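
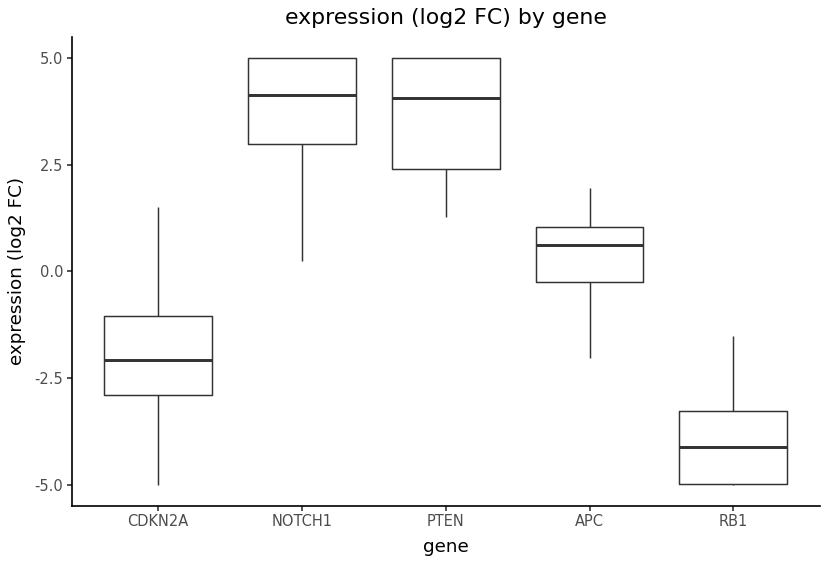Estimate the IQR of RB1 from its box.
≈ 2

Q3 ≈ -3, Q1 ≈ -5; IQR ≈ 2.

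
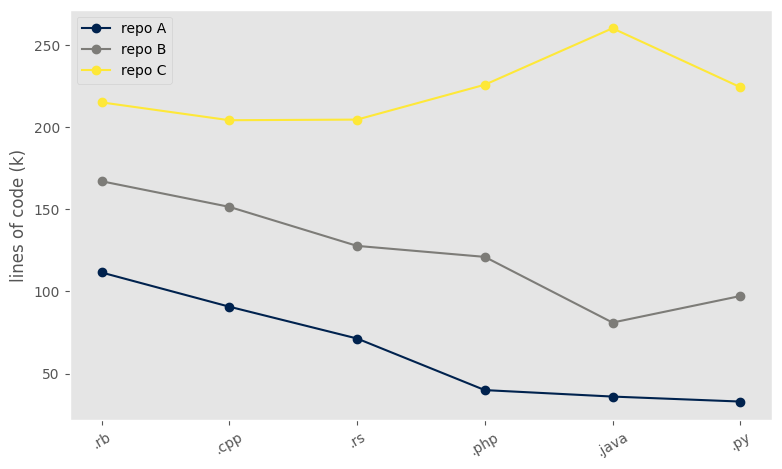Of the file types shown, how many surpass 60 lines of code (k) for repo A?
Above 60: .rb, .cpp, .rs.

3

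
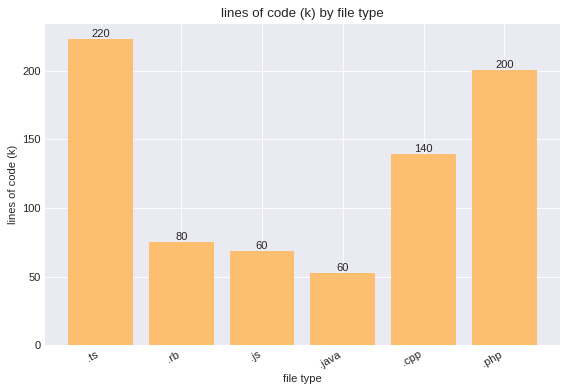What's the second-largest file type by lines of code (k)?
Top 3: .ts ≈ 220, .php ≈ 200, .cpp ≈ 140.

.php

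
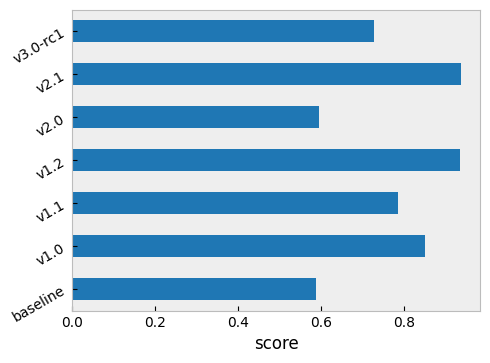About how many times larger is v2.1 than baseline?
≈ 1.5×

v2.1 ≈ 0.9, baseline ≈ 0.6; 0.9/0.6 ≈ 1.5.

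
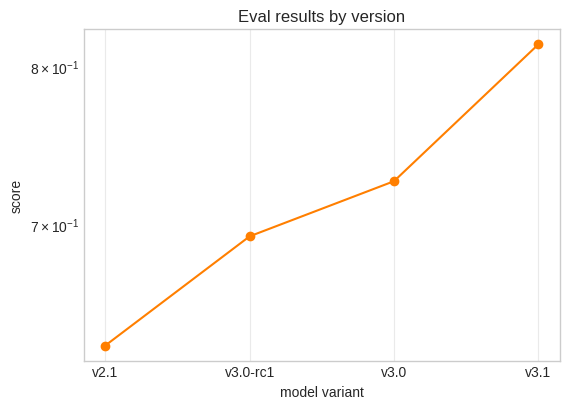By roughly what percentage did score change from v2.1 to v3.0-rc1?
≈ +9.4%

v2.1 ≈ 0.64, v3.0-rc1 ≈ 0.70; (0.70 − 0.64) / 0.64 ≈ +9.4%.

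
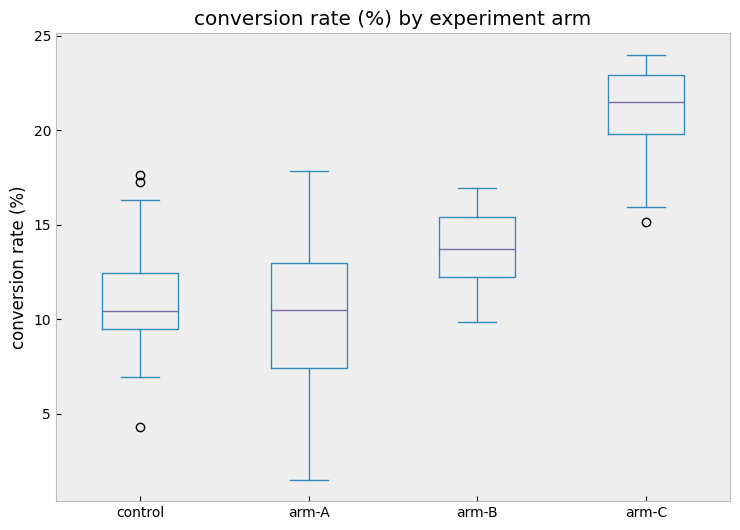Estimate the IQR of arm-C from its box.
Q3 ≈ 23, Q1 ≈ 20; IQR ≈ 3.

≈ 3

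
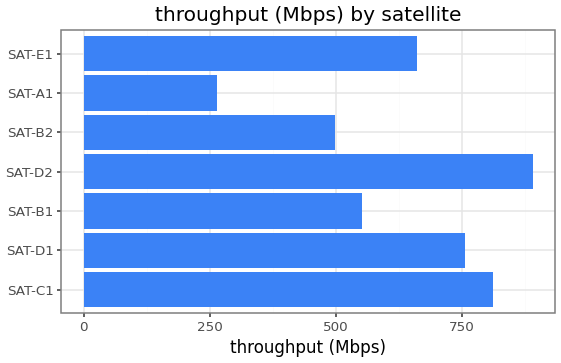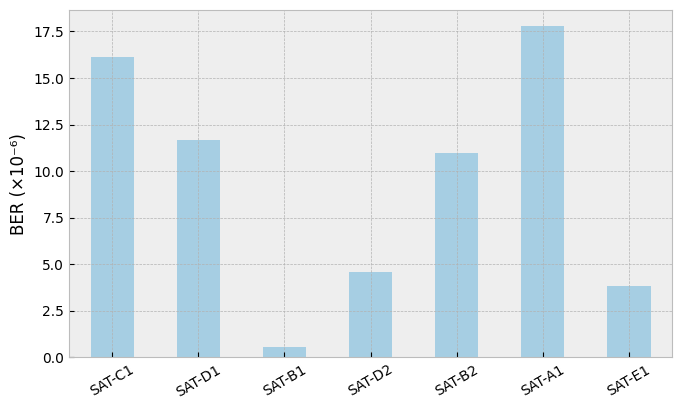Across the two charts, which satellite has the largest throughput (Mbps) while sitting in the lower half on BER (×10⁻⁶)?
SAT-D2

Chart 2 median BER (×10⁻⁶) ≈ 10; below-median satellites: SAT-B1, SAT-D2, SAT-E1. Among those, SAT-D2 has the highest throughput (Mbps) (≈ 900).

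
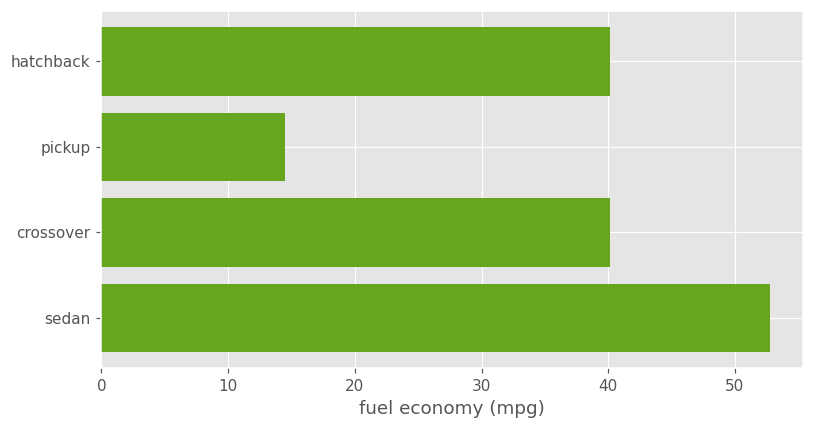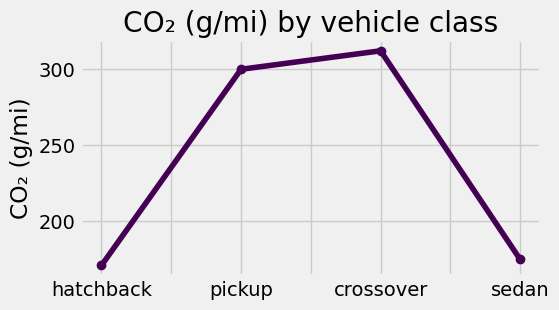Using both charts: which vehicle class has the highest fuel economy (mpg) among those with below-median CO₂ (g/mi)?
Chart 2 median CO₂ (g/mi) ≈ 250; below-median vehicle classes: hatchback, sedan. Among those, sedan has the highest fuel economy (mpg) (≈ 55).

sedan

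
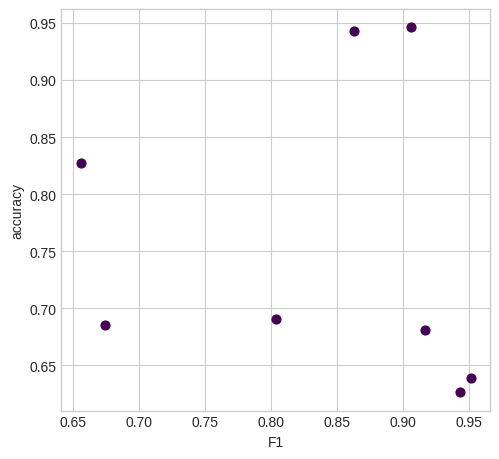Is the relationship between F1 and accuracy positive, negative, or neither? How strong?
Points are roughly uncorrelated; weak (|r| ≈ 0.1).

no clear correlation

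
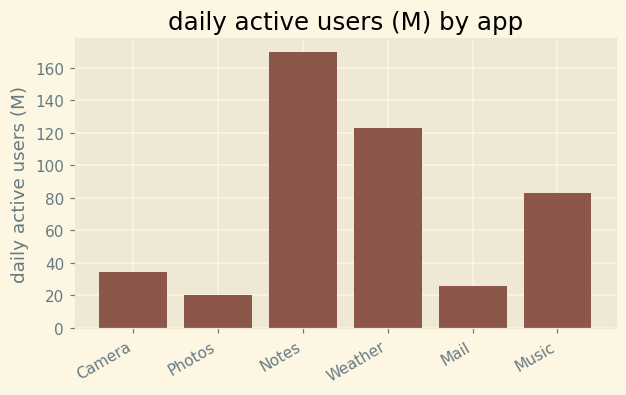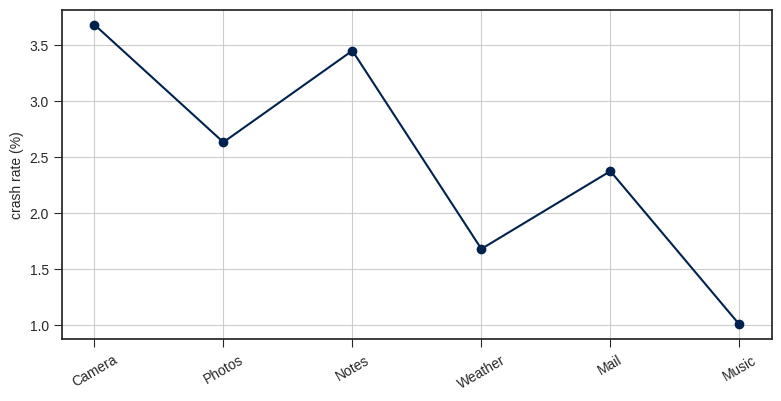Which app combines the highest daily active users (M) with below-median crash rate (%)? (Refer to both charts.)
Weather

Chart 2 median crash rate (%) ≈ 2.5; below-median apps: Weather, Mail, Music. Among those, Weather has the highest daily active users (M) (≈ 120).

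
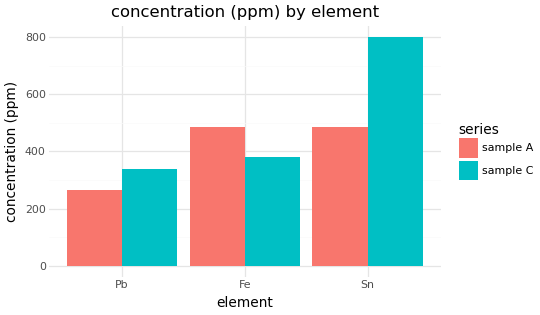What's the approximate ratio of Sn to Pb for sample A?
Sn ≈ 500, Pb ≈ 300; 500/300 ≈ 1.67.

≈ 1.67×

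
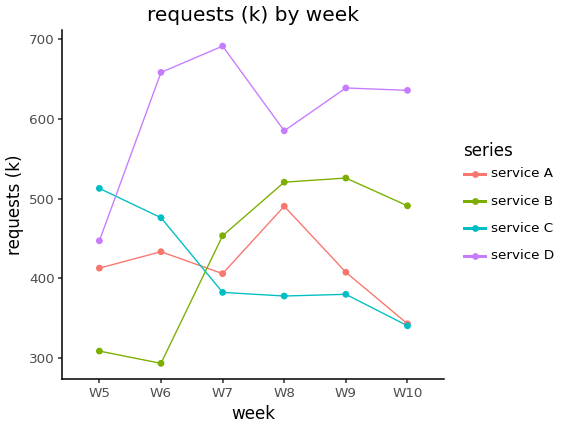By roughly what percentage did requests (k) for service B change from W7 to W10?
W7 ≈ 450, W10 ≈ 500; (500 − 450) / 450 ≈ +11.1%.

≈ +11.1%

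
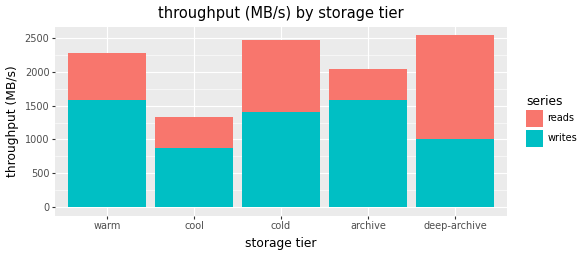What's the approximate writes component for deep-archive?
writes top ≈ 1000, bottom ≈ 0; segment ≈ 1000.

≈ 1000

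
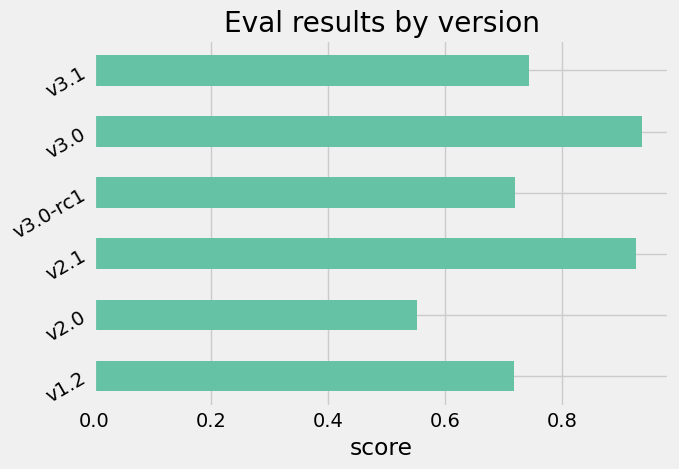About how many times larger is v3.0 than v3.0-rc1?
≈ 1.29×

v3.0 ≈ 0.9, v3.0-rc1 ≈ 0.7; 0.9/0.7 ≈ 1.29.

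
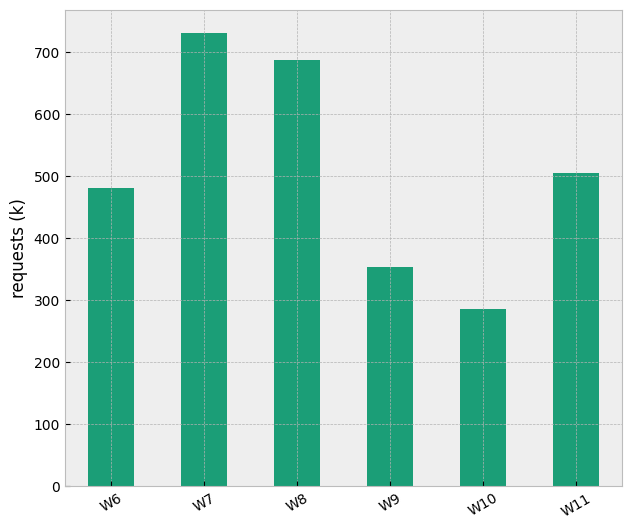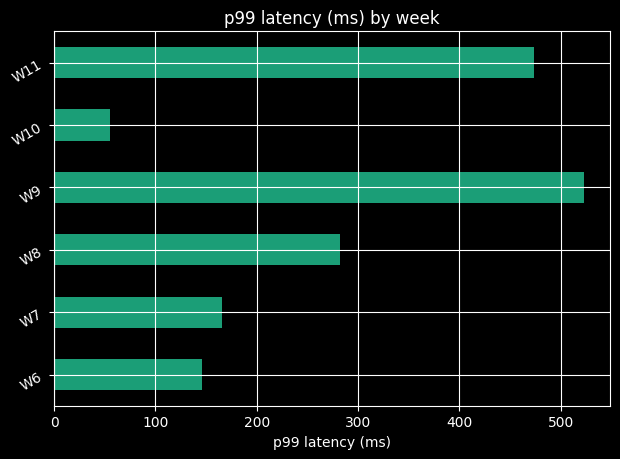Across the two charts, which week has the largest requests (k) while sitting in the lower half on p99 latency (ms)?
W7

Chart 2 median p99 latency (ms) ≈ 200; below-median weeks: W6, W7, W10. Among those, W7 has the highest requests (k) (≈ 700).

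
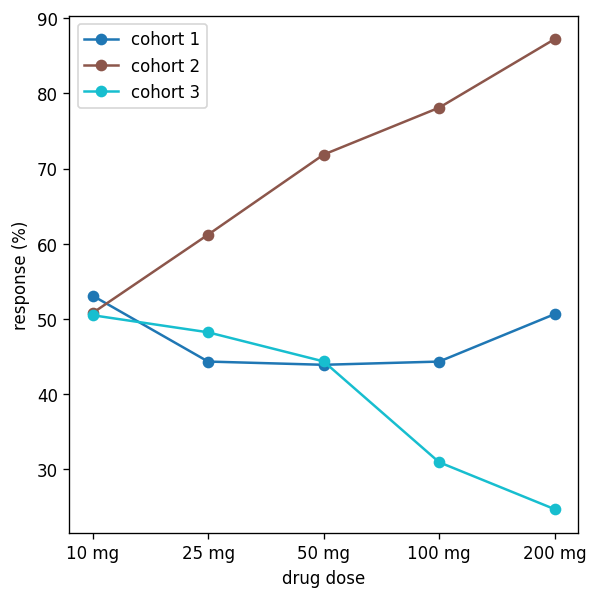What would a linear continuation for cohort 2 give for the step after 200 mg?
≈ 100

Last three: 70, 80, 90 → slope ≈ 10/step → next ≈ 100.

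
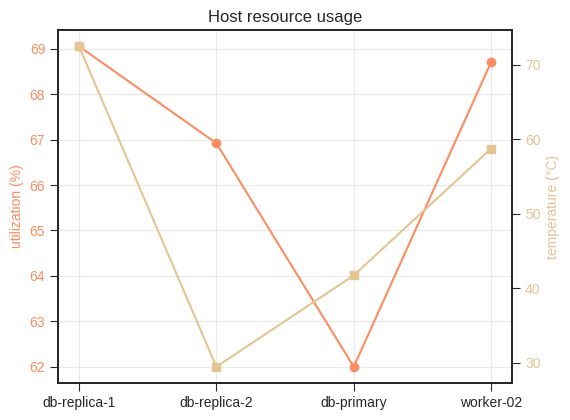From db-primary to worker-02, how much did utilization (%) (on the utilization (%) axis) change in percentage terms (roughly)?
≈ +11.3%

db-primary ≈ 62, worker-02 ≈ 69; (69 − 62) / 62 ≈ +11.3%.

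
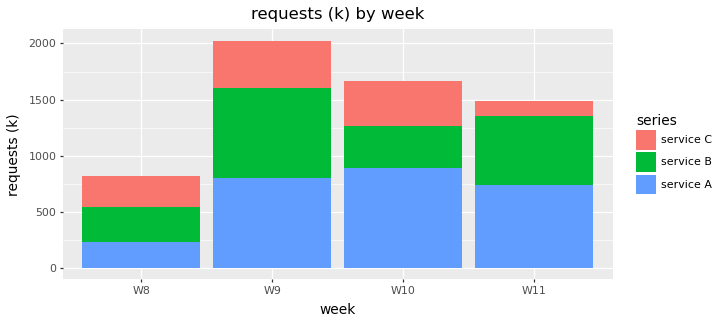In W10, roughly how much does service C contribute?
≈ 400

service C top ≈ 1600, bottom ≈ 1200; segment ≈ 400.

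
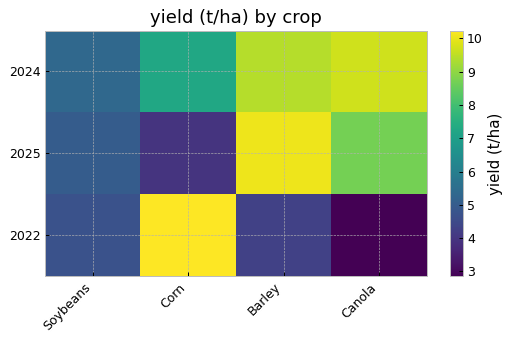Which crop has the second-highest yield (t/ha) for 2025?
Canola

Top 3 for 2025: Barley ≈ 10, Canola ≈ 9, Soybeans ≈ 5.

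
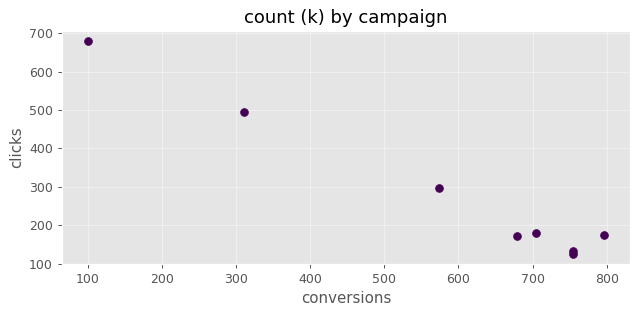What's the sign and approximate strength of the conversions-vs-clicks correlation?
negative, strong

Points are negatively correlated; strong (|r| ≈ 1.0).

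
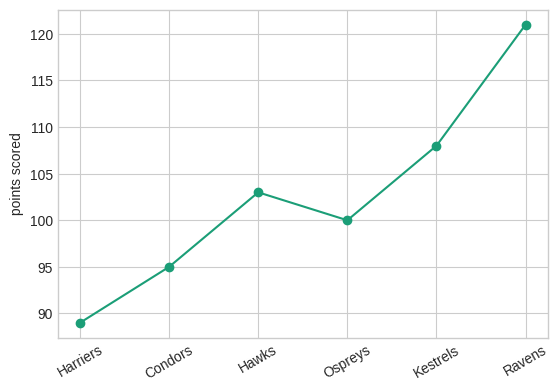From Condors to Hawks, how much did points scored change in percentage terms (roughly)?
≈ +10.5%

Condors ≈ 95, Hawks ≈ 105; (105 − 95) / 95 ≈ +10.5%.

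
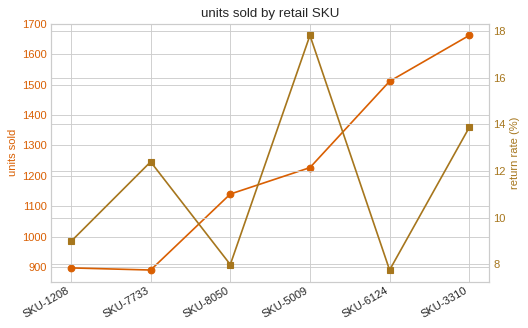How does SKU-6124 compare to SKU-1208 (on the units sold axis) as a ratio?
≈ 1.67×

SKU-6124 ≈ 1500, SKU-1208 ≈ 900; 1500/900 ≈ 1.67.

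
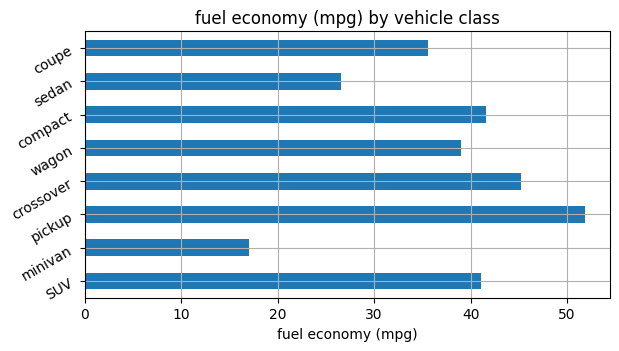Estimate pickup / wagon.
≈ 1.25×

pickup ≈ 50, wagon ≈ 40; 50/40 ≈ 1.25.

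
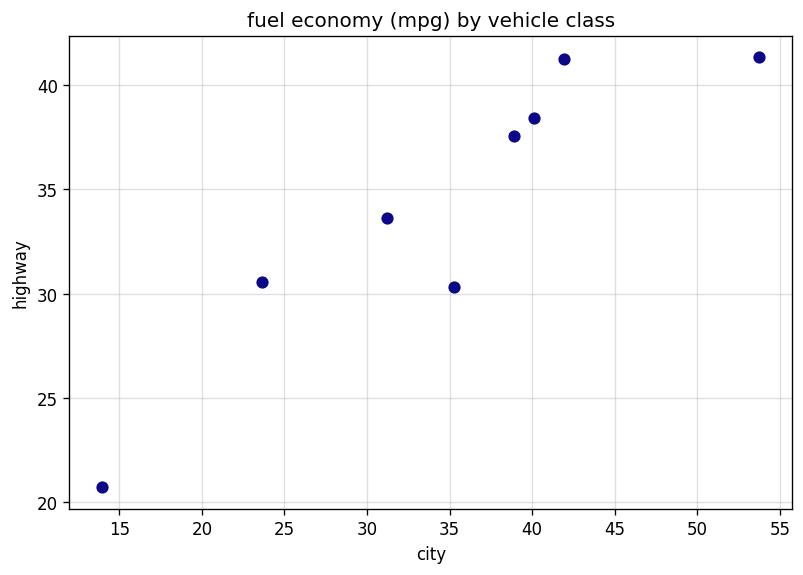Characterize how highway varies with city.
Points are positively correlated; strong (|r| ≈ 0.9).

positive, strong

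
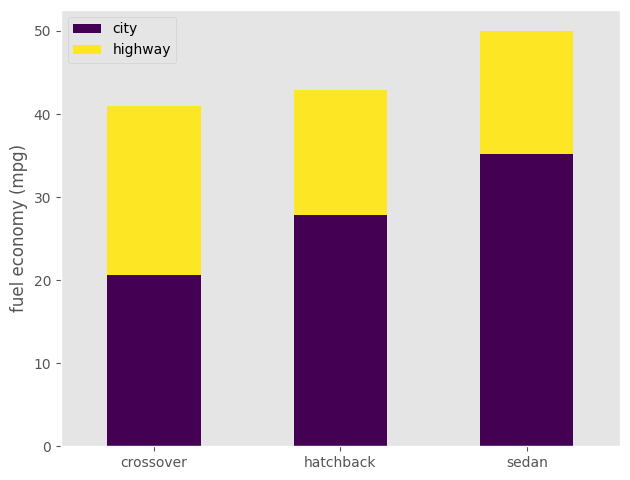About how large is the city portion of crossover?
≈ 20

city top ≈ 20, bottom ≈ 0; segment ≈ 20.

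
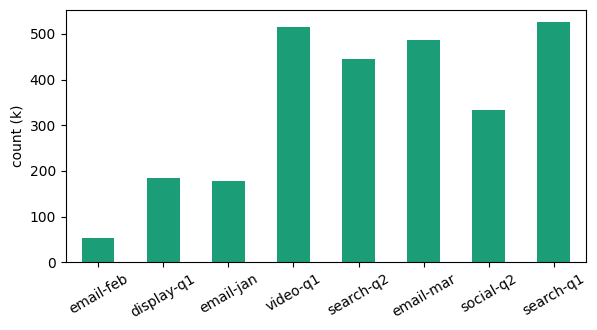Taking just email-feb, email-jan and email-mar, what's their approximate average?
≈ 250

(50 + 200 + 500) / 3 ≈ 250.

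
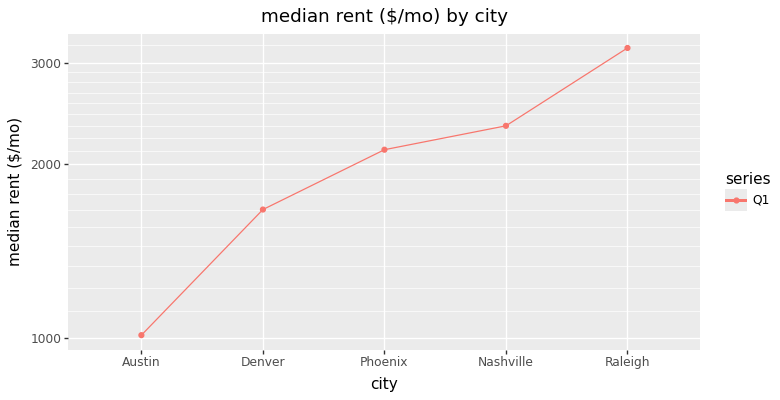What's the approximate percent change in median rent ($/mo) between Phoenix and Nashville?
Phoenix ≈ 2200, Nashville ≈ 2400; (2400 − 2200) / 2200 ≈ +9.1%.

≈ +9.1%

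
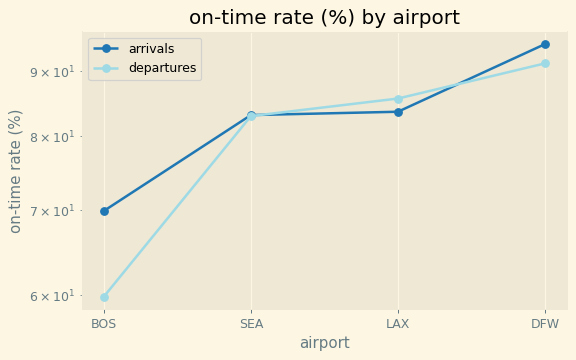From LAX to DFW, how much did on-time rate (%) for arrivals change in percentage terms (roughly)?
≈ +11.8%

LAX ≈ 85, DFW ≈ 95; (95 − 85) / 85 ≈ +11.8%.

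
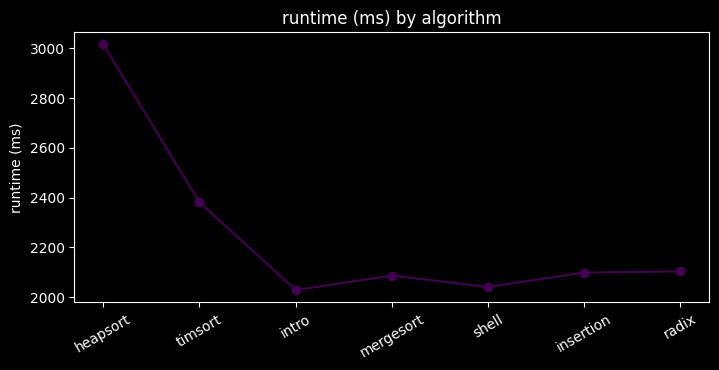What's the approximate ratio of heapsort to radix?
heapsort ≈ 3000, radix ≈ 2100; 3000/2100 ≈ 1.43.

≈ 1.43×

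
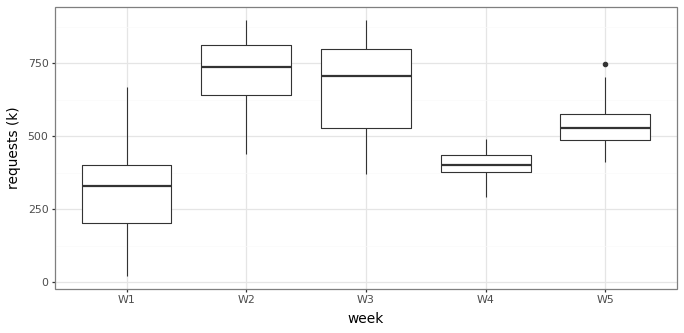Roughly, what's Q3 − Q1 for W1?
≈ 200

Q3 ≈ 400, Q1 ≈ 200; IQR ≈ 200.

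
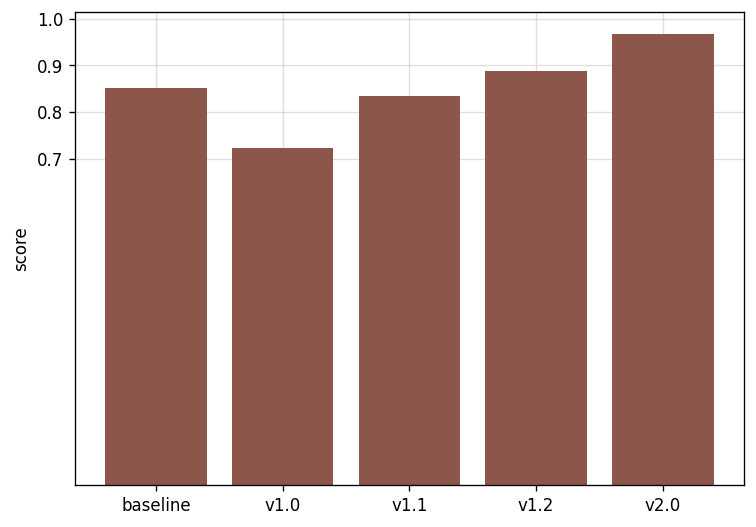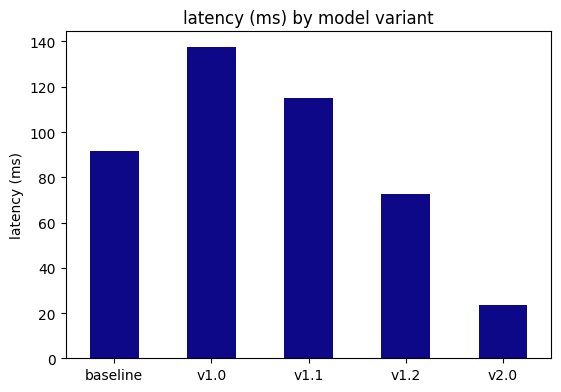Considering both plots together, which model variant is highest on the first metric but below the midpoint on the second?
Chart 2 median latency (ms) ≈ 100; below-median model variants: v1.2, v2.0. Among those, v2.0 has the highest score (≈ 1).

v2.0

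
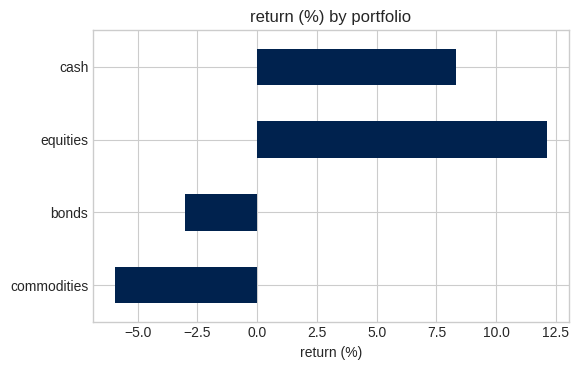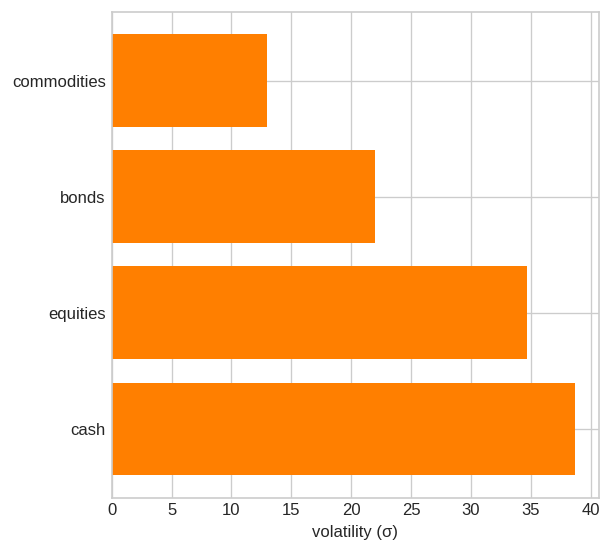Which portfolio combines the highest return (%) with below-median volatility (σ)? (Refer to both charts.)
bonds

Chart 2 median volatility (σ) ≈ 30; below-median portfolios: commodities, bonds. Among those, bonds has the highest return (%) (≈ -4).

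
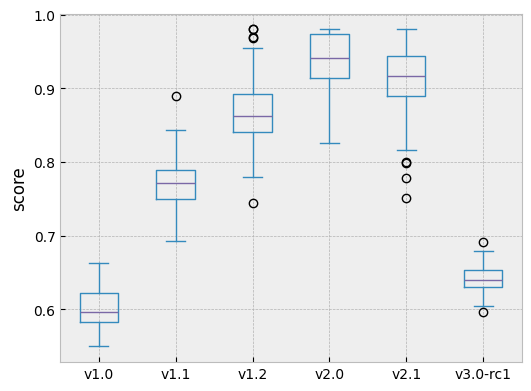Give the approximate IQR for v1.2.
≈ 0.05

Q3 ≈ 0.90, Q1 ≈ 0.85; IQR ≈ 0.05.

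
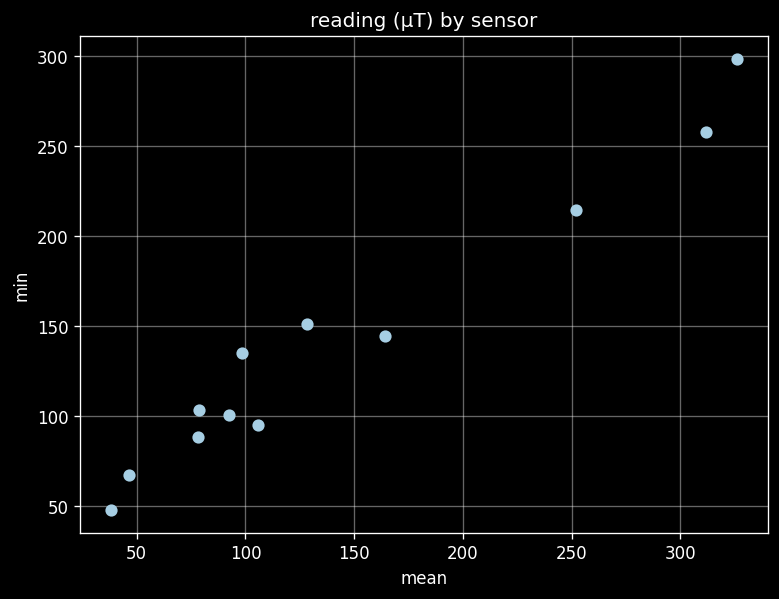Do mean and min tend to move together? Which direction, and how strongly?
Points are positively correlated; strong (|r| ≈ 1.0).

positive, strong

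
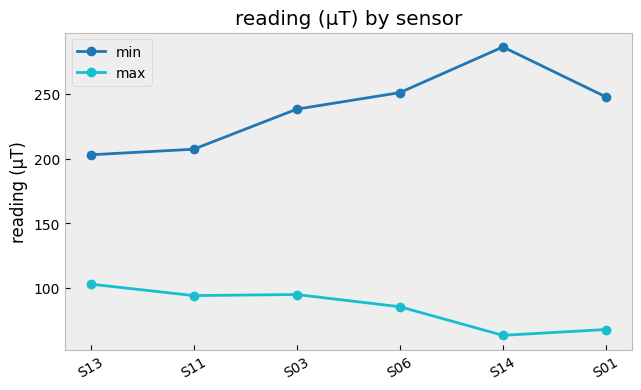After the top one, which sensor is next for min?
Top 3 for min: S14 ≈ 280, S06 ≈ 260, S01 ≈ 240.

S06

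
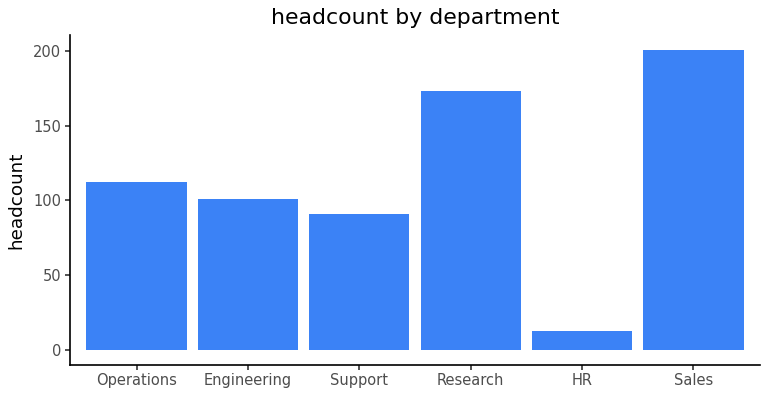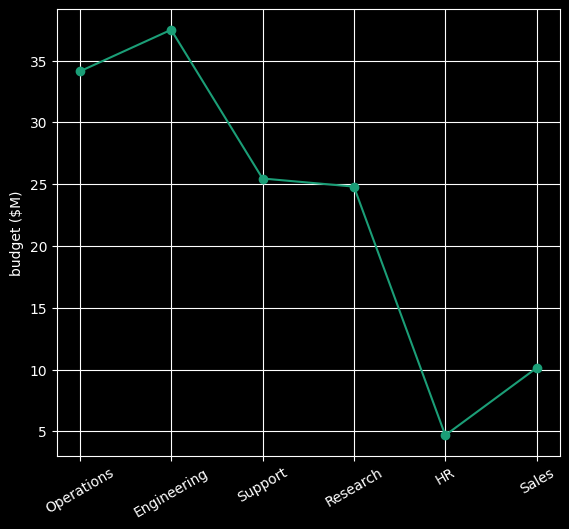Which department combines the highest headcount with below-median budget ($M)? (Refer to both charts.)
Sales

Chart 2 median budget ($M) ≈ 25; below-median departments: Research, HR, Sales. Among those, Sales has the highest headcount (≈ 200).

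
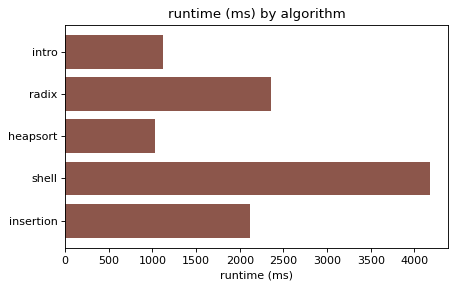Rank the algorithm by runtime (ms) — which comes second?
radix

Top 3: shell ≈ 4000, radix ≈ 2500, insertion ≈ 2000.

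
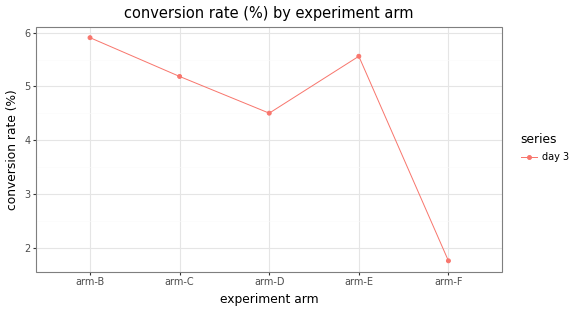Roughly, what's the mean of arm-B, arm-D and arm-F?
(6.0 + 4.5 + 2.0) / 3 ≈ 4.17.

≈ 4.17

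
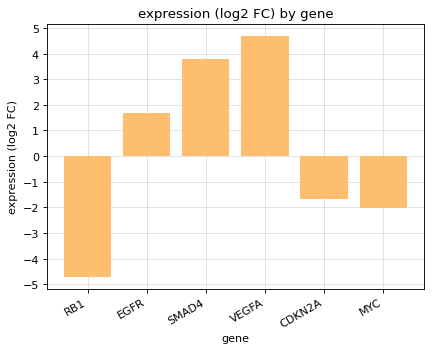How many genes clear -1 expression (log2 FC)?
Above -1: EGFR, SMAD4, VEGFA.

3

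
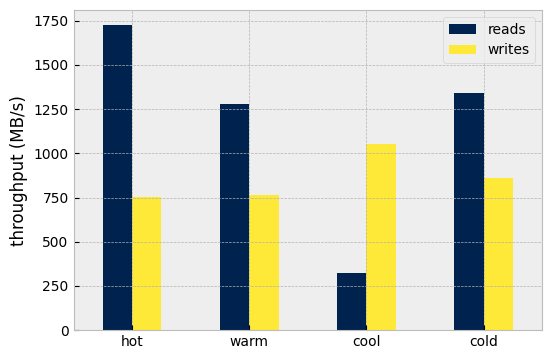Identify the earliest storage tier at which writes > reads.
cool

warm: writes ≈ 800 vs reads ≈ 1200 (not yet); cool: writes ≈ 1000 vs reads ≈ 400 (first crossover).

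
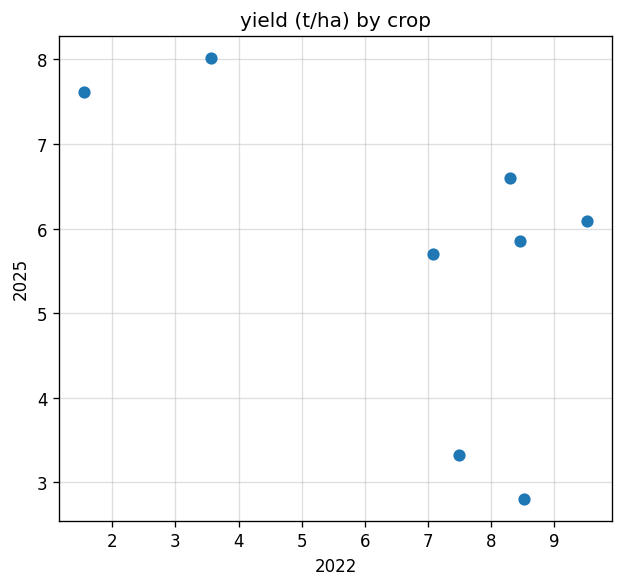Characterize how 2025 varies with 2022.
negative, moderate

Points are negatively correlated; moderate (|r| ≈ 0.6).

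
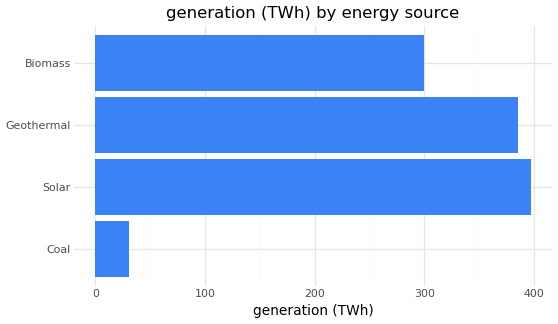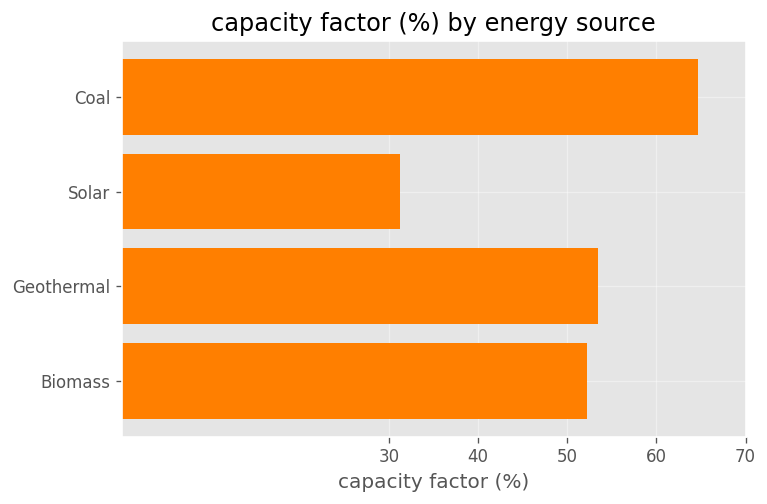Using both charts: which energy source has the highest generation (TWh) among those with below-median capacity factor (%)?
Solar

Chart 2 median capacity factor (%) ≈ 50; below-median energy sources: Solar, Biomass. Among those, Solar has the highest generation (TWh) (≈ 400).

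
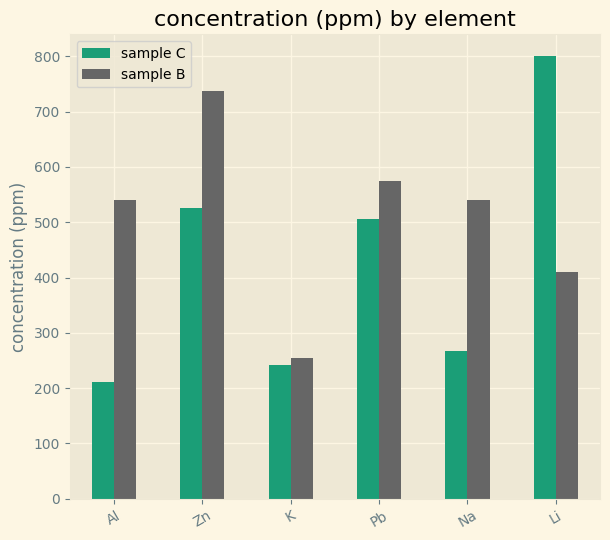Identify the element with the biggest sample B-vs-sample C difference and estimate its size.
Li, ≈ 400 ppm

Li: sample B ≈ 400, sample C ≈ 800 → gap ≈ 400. Next-largest (Al) is only ≈ 300.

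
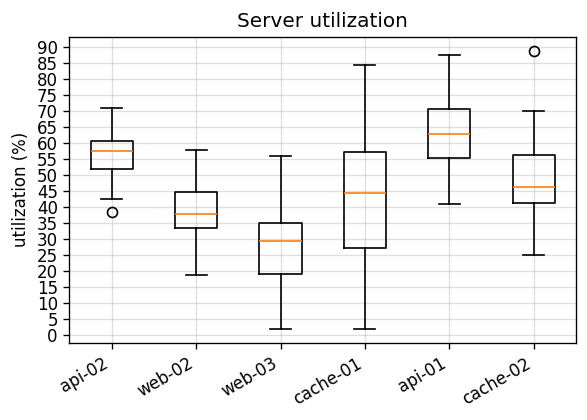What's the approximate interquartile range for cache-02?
Q3 ≈ 55, Q1 ≈ 40; IQR ≈ 15.

≈ 15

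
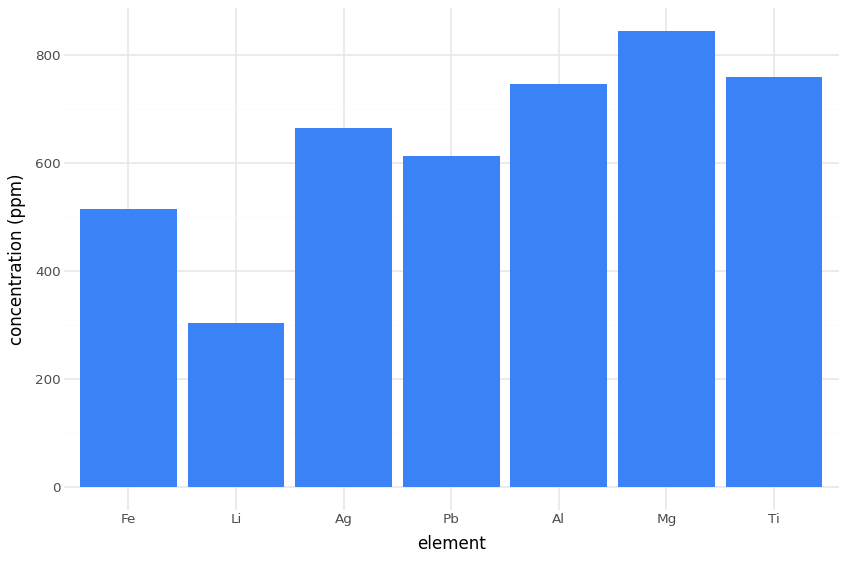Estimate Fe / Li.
≈ 1.67×

Fe ≈ 500, Li ≈ 300; 500/300 ≈ 1.67.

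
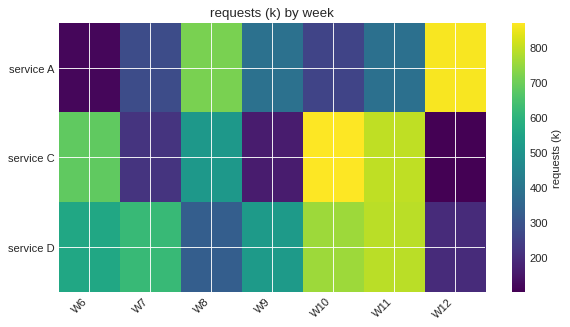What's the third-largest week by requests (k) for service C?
W6

Top 4 for service C: W10 ≈ 900, W11 ≈ 800, W6 ≈ 700, W8 ≈ 500.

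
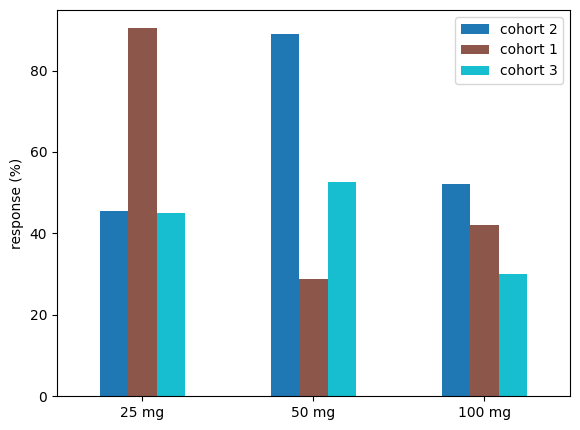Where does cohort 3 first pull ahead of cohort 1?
25 mg: cohort 3 ≈ 40 vs cohort 1 ≈ 90 (not yet); 50 mg: cohort 3 ≈ 50 vs cohort 1 ≈ 30 (first crossover).

50 mg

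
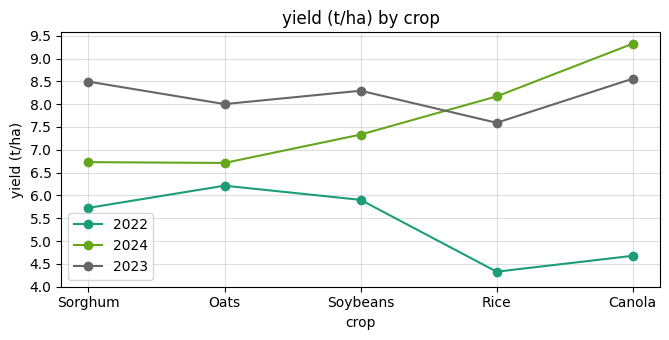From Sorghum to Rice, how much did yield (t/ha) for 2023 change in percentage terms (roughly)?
≈ -11.8%

Sorghum ≈ 8.5, Rice ≈ 7.5; (7.5 − 8.5) / 8.5 ≈ -11.8%.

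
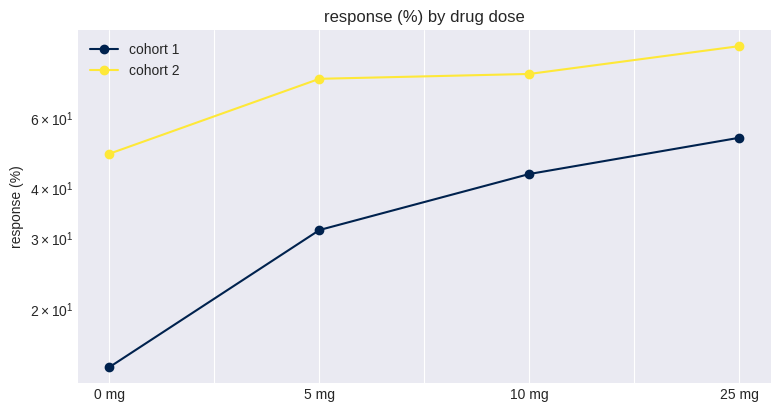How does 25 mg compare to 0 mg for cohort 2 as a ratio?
≈ 1.8×

25 mg ≈ 90, 0 mg ≈ 50; 90/50 ≈ 1.8.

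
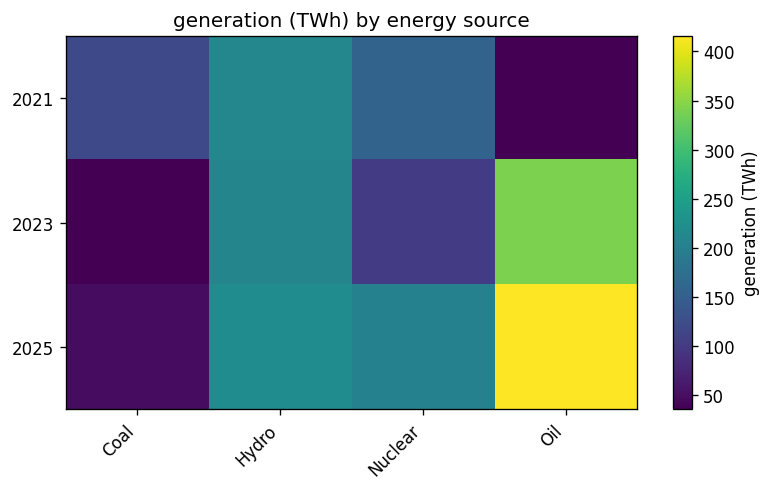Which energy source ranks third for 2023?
Top 4 for 2023: Oil ≈ 350, Hydro ≈ 200, Nuclear ≈ 100, Coal ≈ 50.

Nuclear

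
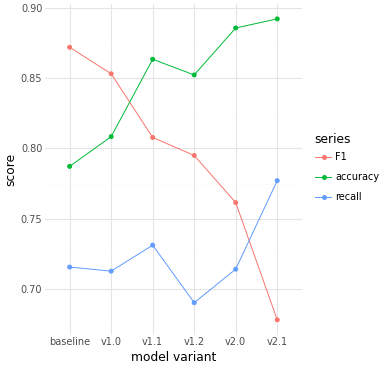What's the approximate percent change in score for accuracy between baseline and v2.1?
≈ +15.4%

baseline ≈ 0.78, v2.1 ≈ 0.90; (0.90 − 0.78) / 0.78 ≈ +15.4%.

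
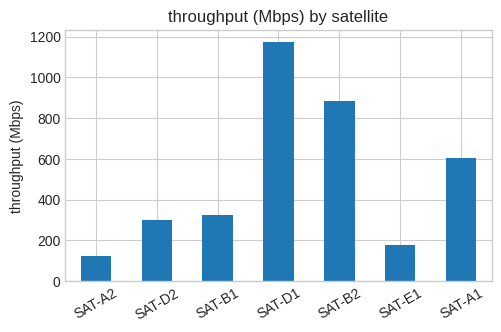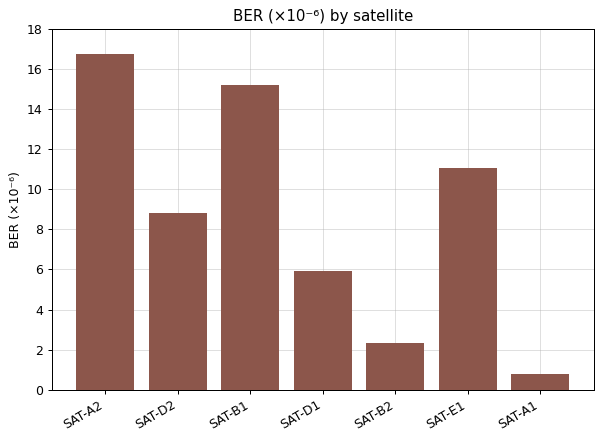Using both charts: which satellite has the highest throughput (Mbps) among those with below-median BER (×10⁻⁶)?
Chart 2 median BER (×10⁻⁶) ≈ 8; below-median satellites: SAT-D1, SAT-B2, SAT-A1. Among those, SAT-D1 has the highest throughput (Mbps) (≈ 1200).

SAT-D1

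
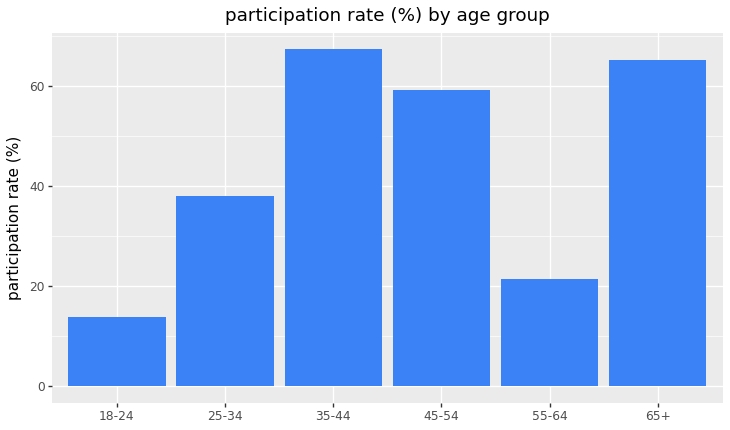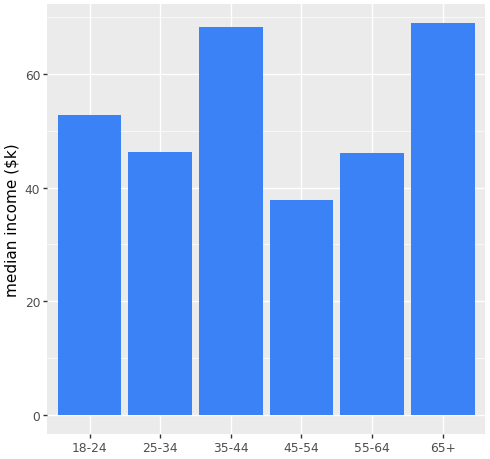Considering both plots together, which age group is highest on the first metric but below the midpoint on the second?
45-54

Chart 2 median median income ($k) ≈ 50; below-median age groups: 25-34, 45-54, 55-64. Among those, 45-54 has the highest participation rate (%) (≈ 60).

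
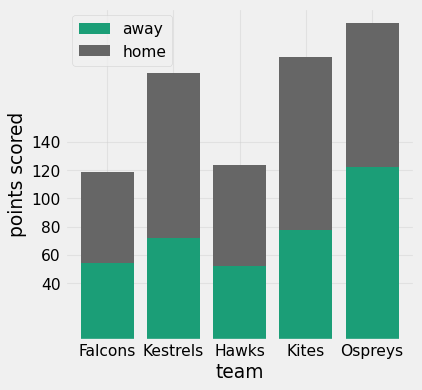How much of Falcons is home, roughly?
≈ 60

home top ≈ 120, bottom ≈ 60; segment ≈ 60.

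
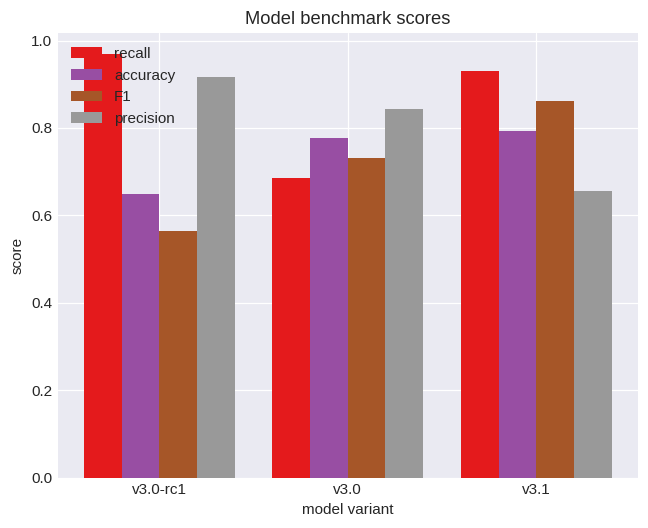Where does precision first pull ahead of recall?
v3.0-rc1: precision ≈ 0.9 vs recall ≈ 1.0 (not yet); v3.0: precision ≈ 0.8 vs recall ≈ 0.7 (first crossover).

v3.0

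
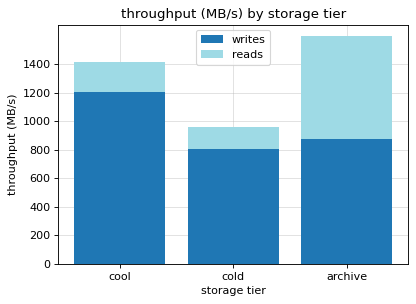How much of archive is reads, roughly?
reads top ≈ 1600, bottom ≈ 800; segment ≈ 800.

≈ 800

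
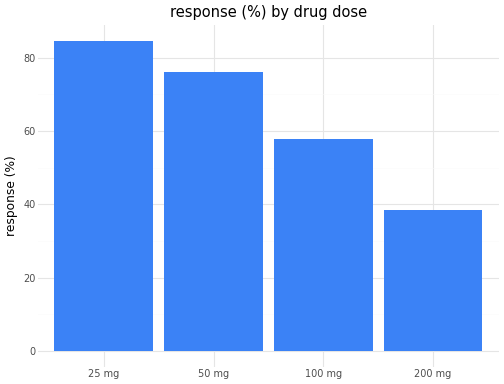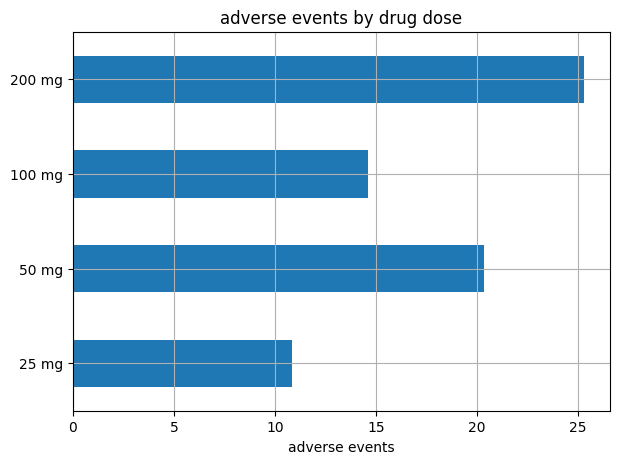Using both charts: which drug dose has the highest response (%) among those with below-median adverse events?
25 mg

Chart 2 median adverse events ≈ 15; below-median drug doses: 25 mg, 100 mg. Among those, 25 mg has the highest response (%) (≈ 80).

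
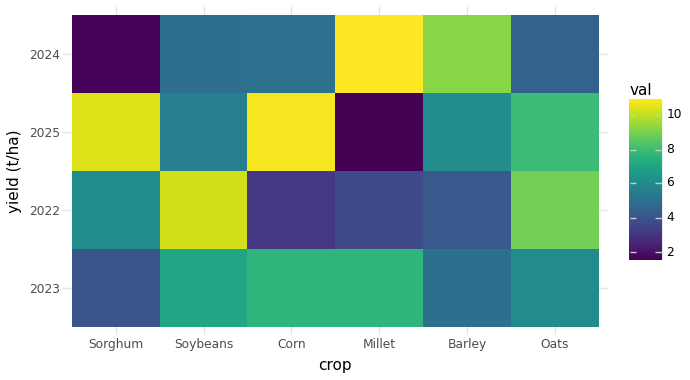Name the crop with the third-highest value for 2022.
Top 4 for 2022: Soybeans ≈ 10, Oats ≈ 9, Sorghum ≈ 6, Barley ≈ 4.

Sorghum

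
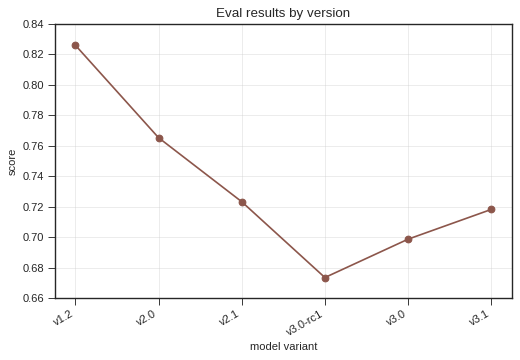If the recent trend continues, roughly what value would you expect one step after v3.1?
Last three: 0.68, 0.70, 0.72 → slope ≈ 0.02/step → next ≈ 0.74.

≈ 0.74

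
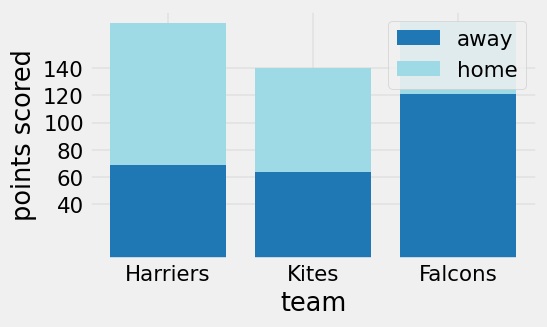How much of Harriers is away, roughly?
≈ 60

away top ≈ 60, bottom ≈ 0; segment ≈ 60.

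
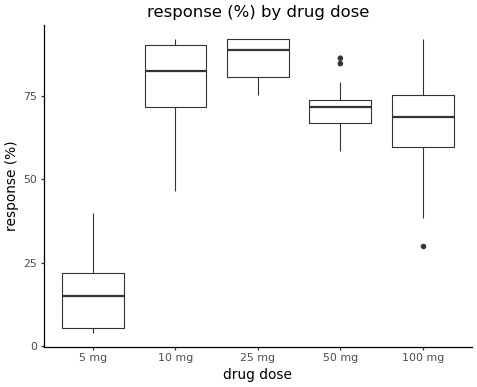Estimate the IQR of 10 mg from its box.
Q3 ≈ 90, Q1 ≈ 70; IQR ≈ 20.

≈ 20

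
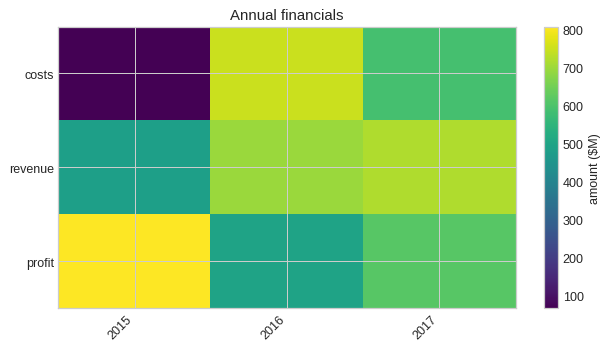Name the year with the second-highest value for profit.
2017

Top 3 for profit: 2015 ≈ 800, 2017 ≈ 600, 2016 ≈ 500.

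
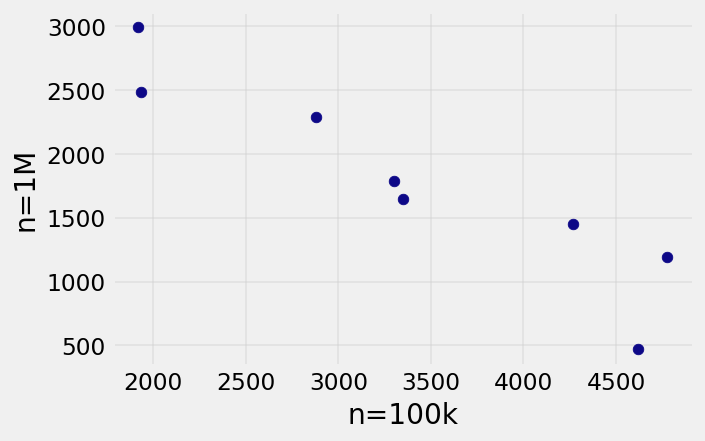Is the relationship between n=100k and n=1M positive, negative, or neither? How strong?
negative, strong

Points are negatively correlated; strong (|r| ≈ 0.9).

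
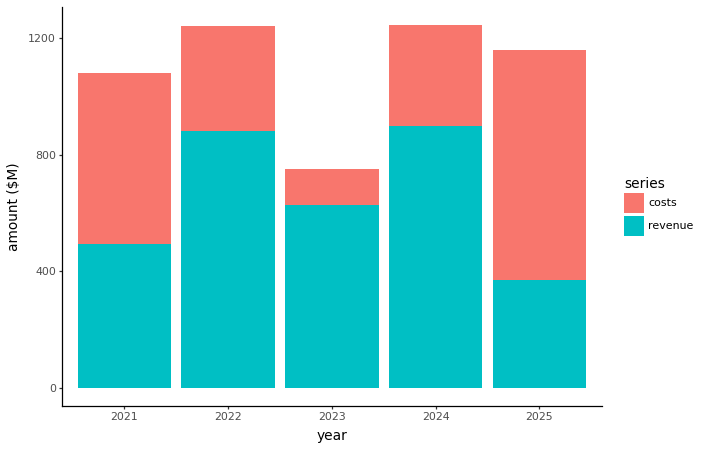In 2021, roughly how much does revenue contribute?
≈ 400

revenue top ≈ 400, bottom ≈ 0; segment ≈ 400.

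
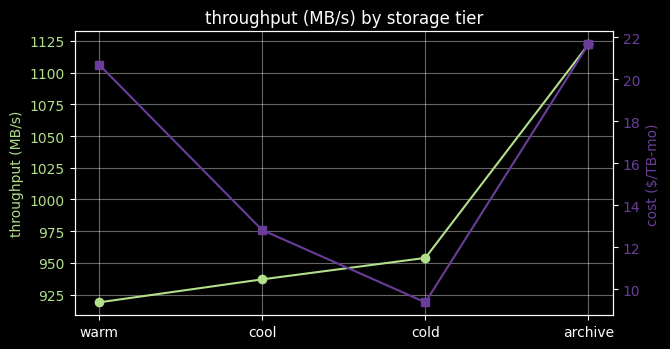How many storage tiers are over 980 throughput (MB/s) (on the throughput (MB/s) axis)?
Above 980: archive.

1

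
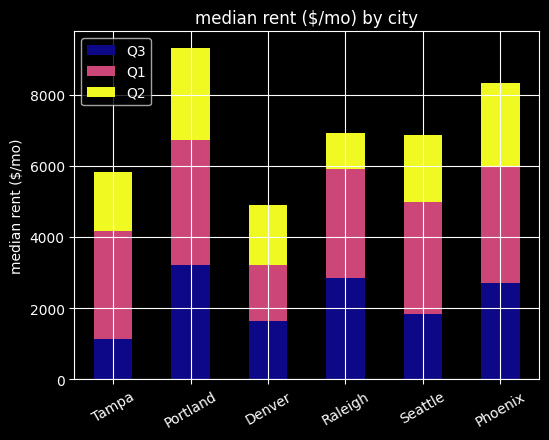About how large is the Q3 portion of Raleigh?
≈ 3000

Q3 top ≈ 3000, bottom ≈ 0; segment ≈ 3000.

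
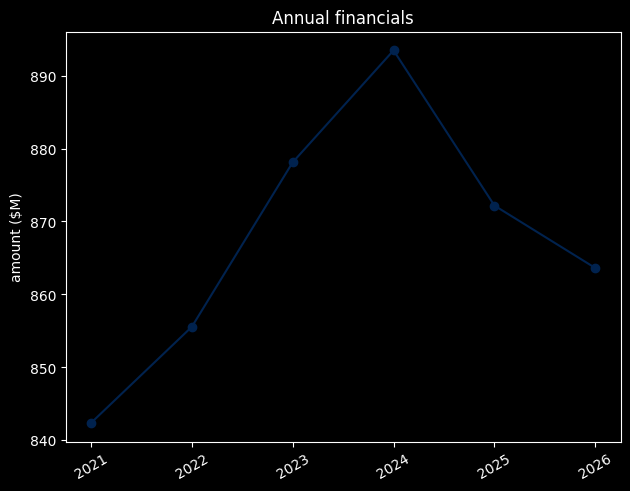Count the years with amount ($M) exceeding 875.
2

Above 875: 2023, 2024.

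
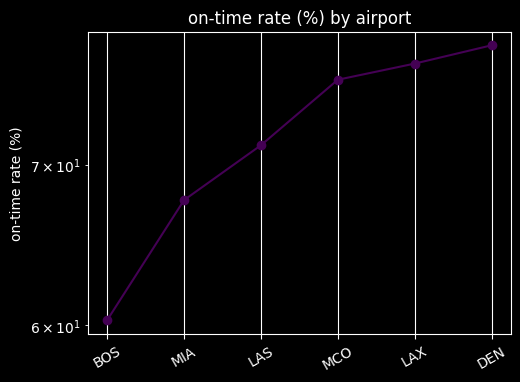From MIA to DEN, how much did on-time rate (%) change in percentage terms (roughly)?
≈ +14.7%

MIA ≈ 68, DEN ≈ 78; (78 − 68) / 68 ≈ +14.7%.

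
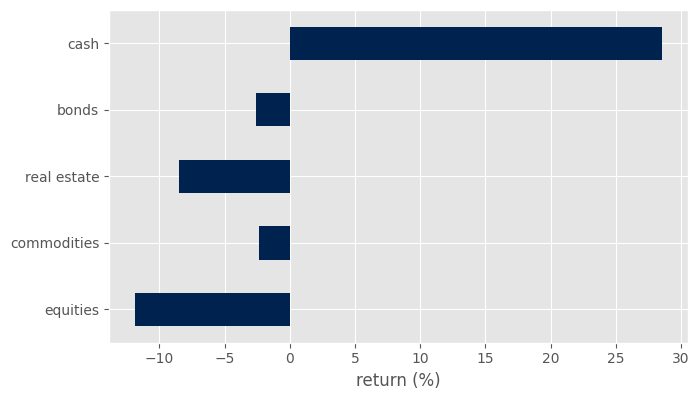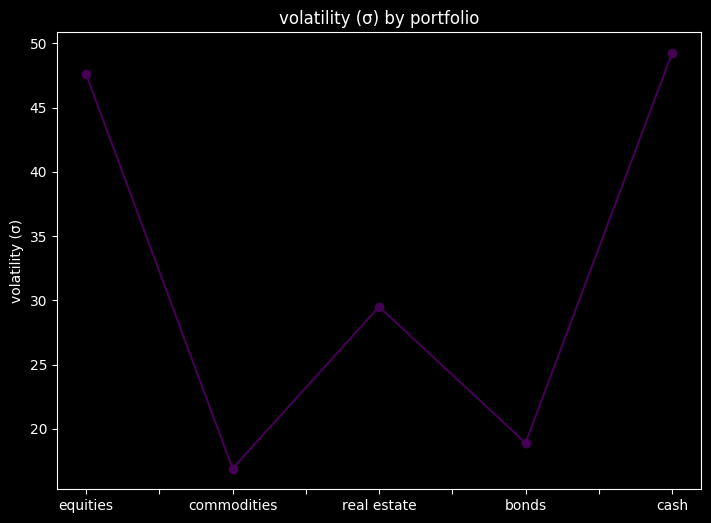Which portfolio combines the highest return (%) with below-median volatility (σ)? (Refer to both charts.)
commodities

Chart 2 median volatility (σ) ≈ 30; below-median portfolios: commodities, bonds. Among those, commodities has the highest return (%) (≈ 0).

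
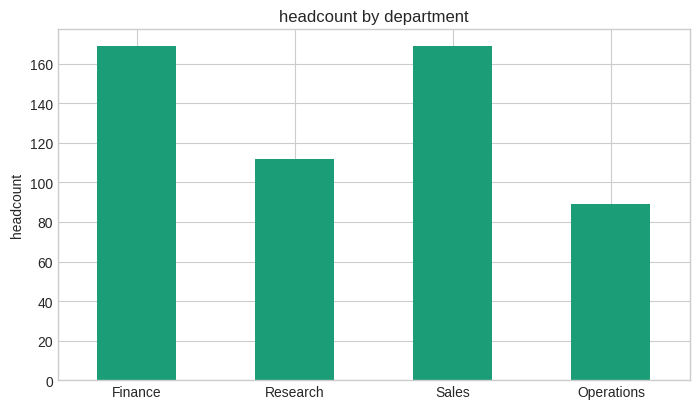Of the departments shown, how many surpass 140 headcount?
2

Above 140: Finance, Sales.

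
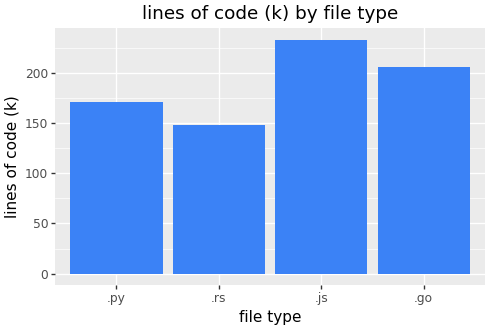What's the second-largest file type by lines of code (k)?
.go

Top 3: .js ≈ 240, .go ≈ 200, .py ≈ 180.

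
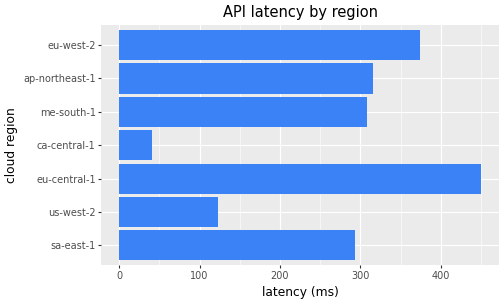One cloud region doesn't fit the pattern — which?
ca-central-1

ca-central-1 ≈ 50; the rest sit between ≈ 100 and ≈ 450.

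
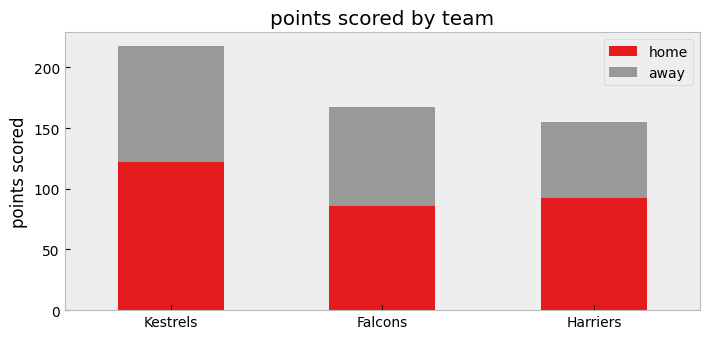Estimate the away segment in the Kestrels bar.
≈ 100

away top ≈ 220, bottom ≈ 120; segment ≈ 100.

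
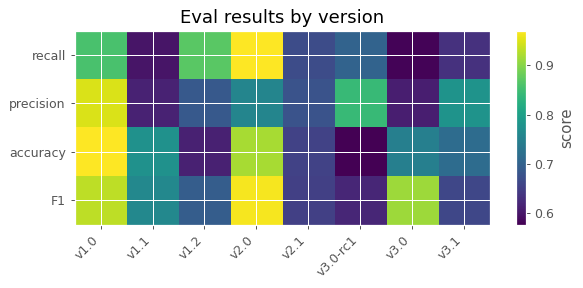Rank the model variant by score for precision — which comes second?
v3.0-rc1

Top 3 for precision: v1.0 ≈ 0.95, v3.0-rc1 ≈ 0.85, v3.1 ≈ 0.80.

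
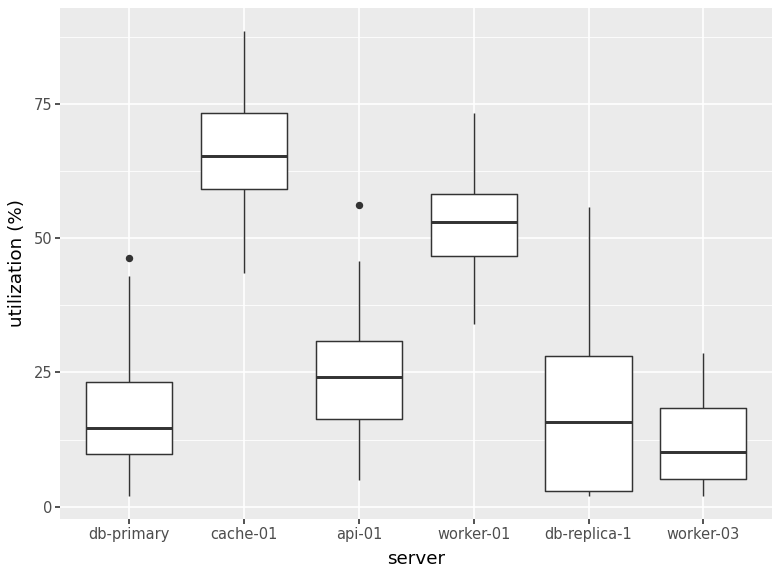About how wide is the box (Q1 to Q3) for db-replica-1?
≈ 25

Q3 ≈ 30, Q1 ≈ 5; IQR ≈ 25.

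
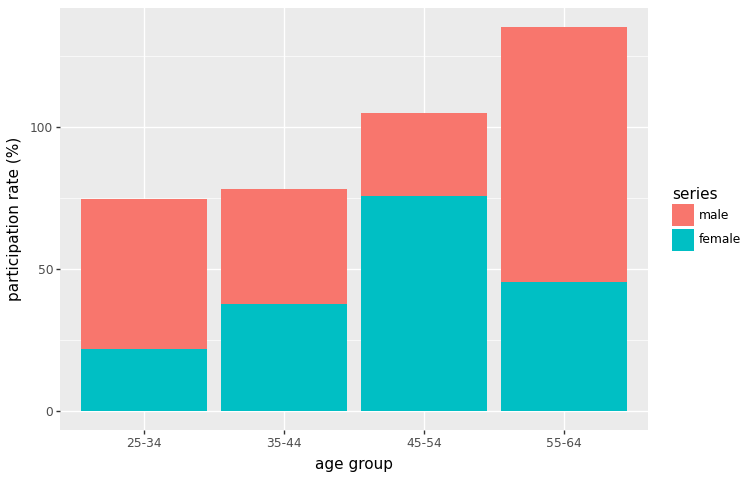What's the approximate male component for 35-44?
≈ 40

male top ≈ 80, bottom ≈ 40; segment ≈ 40.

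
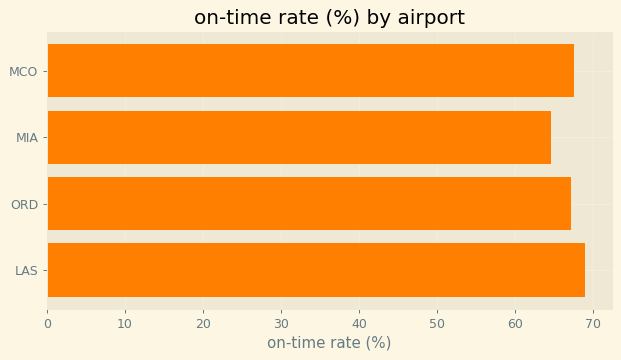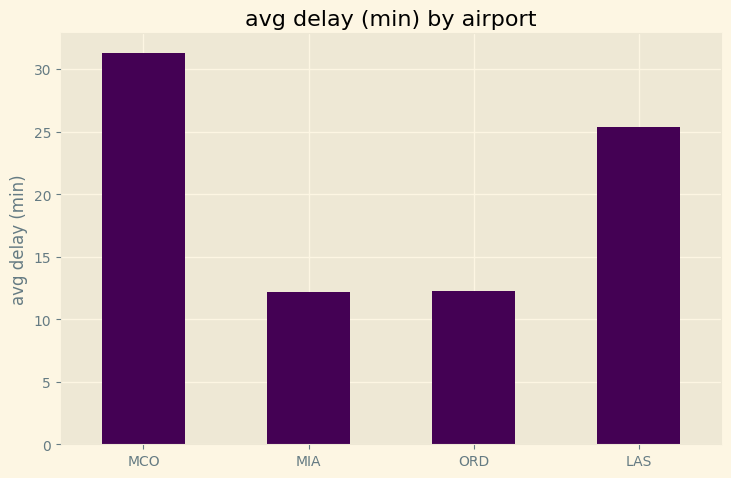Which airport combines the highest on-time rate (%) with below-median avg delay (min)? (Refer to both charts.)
ORD

Chart 2 median avg delay (min) ≈ 20; below-median airports: MIA, ORD. Among those, ORD has the highest on-time rate (%) (≈ 70).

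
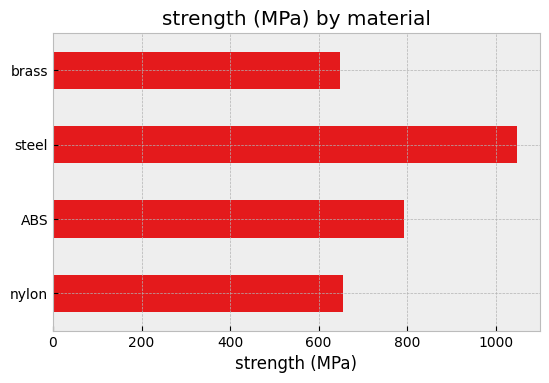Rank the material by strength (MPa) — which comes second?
Top 3: steel ≈ 1000, ABS ≈ 800, nylon ≈ 700.

ABS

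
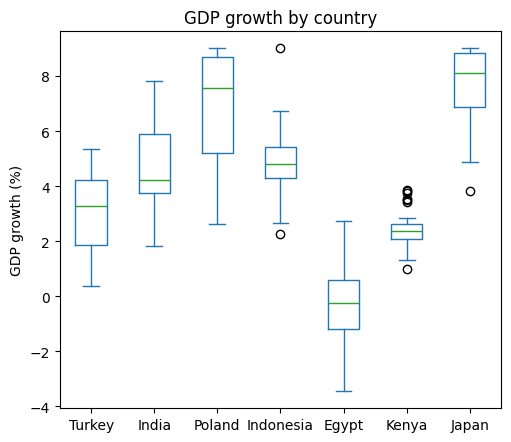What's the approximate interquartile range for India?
Q3 ≈ 6, Q1 ≈ 4; IQR ≈ 2.

≈ 2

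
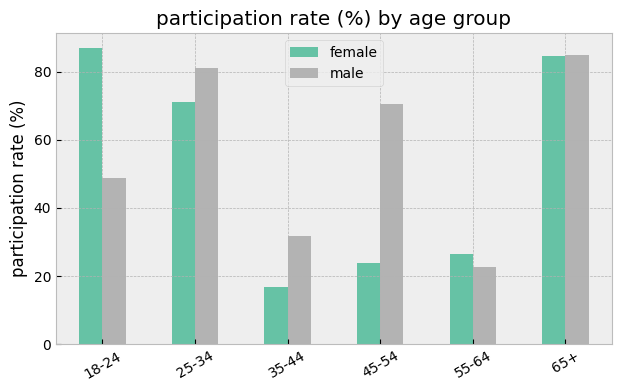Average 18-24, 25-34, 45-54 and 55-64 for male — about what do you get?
(50 + 80 + 70 + 20) / 4 ≈ 55.

≈ 55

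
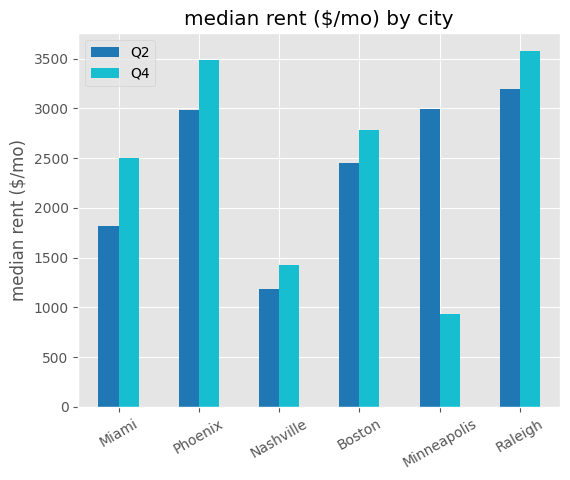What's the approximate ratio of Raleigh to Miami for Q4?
Raleigh ≈ 3500, Miami ≈ 2500; 3500/2500 ≈ 1.4.

≈ 1.4×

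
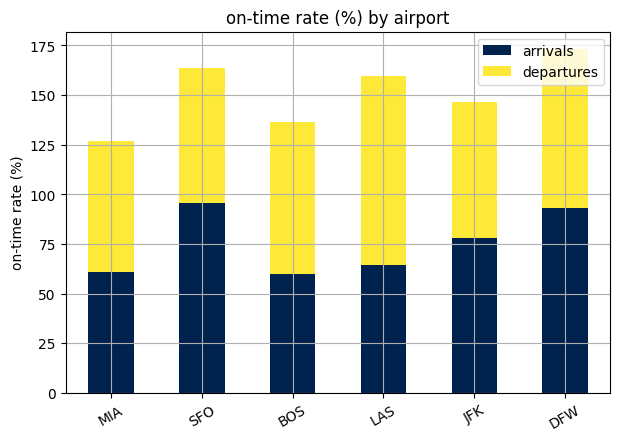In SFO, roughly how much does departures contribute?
departures top ≈ 160, bottom ≈ 100; segment ≈ 60.

≈ 60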